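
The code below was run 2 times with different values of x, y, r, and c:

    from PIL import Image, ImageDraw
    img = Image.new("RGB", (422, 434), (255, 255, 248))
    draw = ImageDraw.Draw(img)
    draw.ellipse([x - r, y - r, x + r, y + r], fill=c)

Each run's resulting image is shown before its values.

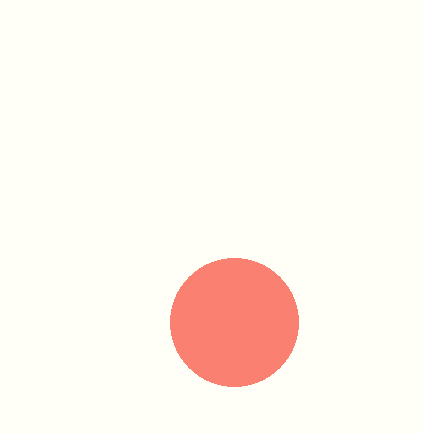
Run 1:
x = 234
y = 322
r = 64
c = 'salmon'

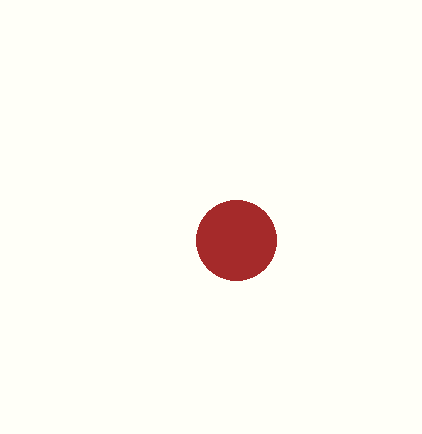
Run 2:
x = 236
y = 240
r = 40
c = 'brown'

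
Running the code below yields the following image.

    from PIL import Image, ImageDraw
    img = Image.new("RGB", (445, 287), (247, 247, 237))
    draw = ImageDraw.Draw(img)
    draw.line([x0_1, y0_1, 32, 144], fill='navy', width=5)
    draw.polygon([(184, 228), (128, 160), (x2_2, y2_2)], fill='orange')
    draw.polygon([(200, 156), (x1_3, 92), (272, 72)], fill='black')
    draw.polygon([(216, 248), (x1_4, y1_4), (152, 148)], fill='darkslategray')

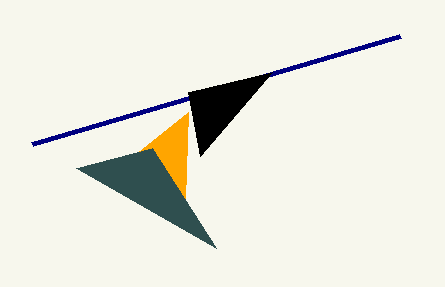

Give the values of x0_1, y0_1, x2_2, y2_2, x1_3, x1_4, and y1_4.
x0_1 = 400, y0_1 = 36, x2_2 = 188, y2_2 = 112, x1_3 = 188, x1_4 = 76, y1_4 = 168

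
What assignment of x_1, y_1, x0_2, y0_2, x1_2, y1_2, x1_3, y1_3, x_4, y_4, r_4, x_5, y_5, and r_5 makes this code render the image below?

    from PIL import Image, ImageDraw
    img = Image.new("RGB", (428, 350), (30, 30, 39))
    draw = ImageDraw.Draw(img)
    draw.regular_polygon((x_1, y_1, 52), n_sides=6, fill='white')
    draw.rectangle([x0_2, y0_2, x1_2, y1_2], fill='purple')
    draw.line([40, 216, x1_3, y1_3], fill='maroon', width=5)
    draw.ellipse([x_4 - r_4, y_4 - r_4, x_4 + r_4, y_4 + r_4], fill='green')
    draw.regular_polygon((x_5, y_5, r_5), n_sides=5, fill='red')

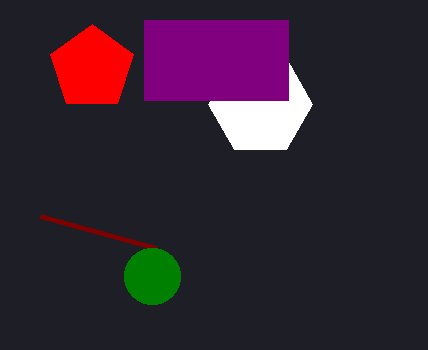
x_1 = 260, y_1 = 104, x0_2 = 144, y0_2 = 20, x1_2 = 288, y1_2 = 100, x1_3 = 156, y1_3 = 248, x_4 = 152, y_4 = 276, r_4 = 28, x_5 = 92, y_5 = 68, r_5 = 44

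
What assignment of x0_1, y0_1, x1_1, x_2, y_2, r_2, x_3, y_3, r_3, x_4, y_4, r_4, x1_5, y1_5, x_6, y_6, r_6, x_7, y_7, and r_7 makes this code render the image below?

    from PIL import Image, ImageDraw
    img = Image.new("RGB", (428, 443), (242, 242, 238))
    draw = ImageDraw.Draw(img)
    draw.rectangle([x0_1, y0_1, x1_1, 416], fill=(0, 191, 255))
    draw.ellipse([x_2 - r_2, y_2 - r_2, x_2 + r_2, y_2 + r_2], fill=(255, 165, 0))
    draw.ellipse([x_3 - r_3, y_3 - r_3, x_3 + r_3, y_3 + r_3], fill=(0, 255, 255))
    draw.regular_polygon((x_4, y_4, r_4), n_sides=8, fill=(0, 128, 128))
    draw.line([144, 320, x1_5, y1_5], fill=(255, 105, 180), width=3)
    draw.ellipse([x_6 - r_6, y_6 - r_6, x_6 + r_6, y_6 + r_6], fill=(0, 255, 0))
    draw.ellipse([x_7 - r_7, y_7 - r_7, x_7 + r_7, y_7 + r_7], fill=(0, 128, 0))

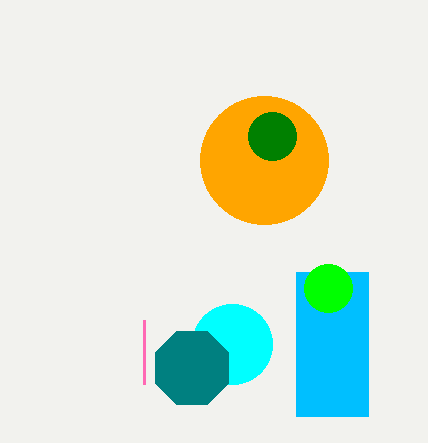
x0_1 = 296; y0_1 = 272; x1_1 = 368; x_2 = 264; y_2 = 160; r_2 = 64; x_3 = 232; y_3 = 344; r_3 = 40; x_4 = 192; y_4 = 368; r_4 = 40; x1_5 = 144; y1_5 = 384; x_6 = 328; y_6 = 288; r_6 = 24; x_7 = 272; y_7 = 136; r_7 = 24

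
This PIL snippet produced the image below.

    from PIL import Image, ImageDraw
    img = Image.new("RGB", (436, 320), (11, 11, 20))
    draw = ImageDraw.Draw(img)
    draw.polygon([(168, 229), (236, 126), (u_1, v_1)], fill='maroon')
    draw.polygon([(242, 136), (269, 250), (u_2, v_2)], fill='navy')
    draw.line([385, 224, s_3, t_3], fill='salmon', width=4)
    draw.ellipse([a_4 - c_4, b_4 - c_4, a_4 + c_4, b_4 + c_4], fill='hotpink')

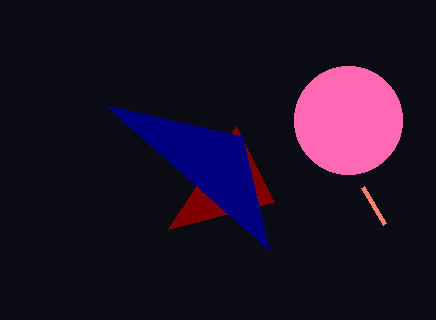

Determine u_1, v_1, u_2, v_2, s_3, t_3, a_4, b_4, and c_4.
u_1 = 274, v_1 = 202, u_2 = 105, v_2 = 105, s_3 = 363, t_3 = 187, a_4 = 348, b_4 = 120, c_4 = 54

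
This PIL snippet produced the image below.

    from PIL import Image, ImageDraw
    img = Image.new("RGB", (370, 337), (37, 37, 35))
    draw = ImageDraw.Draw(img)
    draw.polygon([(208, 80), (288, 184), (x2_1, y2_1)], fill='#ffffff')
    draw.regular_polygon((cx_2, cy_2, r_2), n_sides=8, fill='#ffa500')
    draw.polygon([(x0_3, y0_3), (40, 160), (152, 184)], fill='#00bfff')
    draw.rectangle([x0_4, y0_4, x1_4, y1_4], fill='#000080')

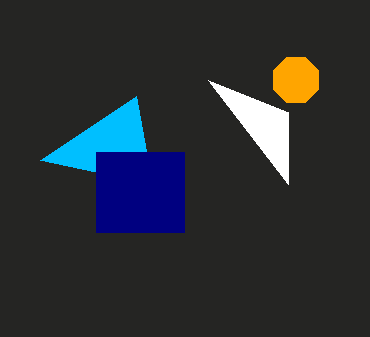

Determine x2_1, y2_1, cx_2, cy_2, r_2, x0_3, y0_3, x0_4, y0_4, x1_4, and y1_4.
x2_1 = 288
y2_1 = 112
cx_2 = 296
cy_2 = 80
r_2 = 24
x0_3 = 136
y0_3 = 96
x0_4 = 96
y0_4 = 152
x1_4 = 184
y1_4 = 232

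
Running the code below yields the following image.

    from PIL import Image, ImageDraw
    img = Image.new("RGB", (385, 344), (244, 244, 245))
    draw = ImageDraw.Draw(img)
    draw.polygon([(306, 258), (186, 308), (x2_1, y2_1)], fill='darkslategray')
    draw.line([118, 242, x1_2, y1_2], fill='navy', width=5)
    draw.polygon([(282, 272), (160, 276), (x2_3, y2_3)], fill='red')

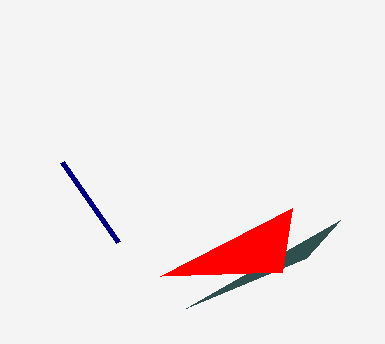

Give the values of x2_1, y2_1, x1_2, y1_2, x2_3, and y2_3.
x2_1 = 340, y2_1 = 220, x1_2 = 62, y1_2 = 162, x2_3 = 292, y2_3 = 208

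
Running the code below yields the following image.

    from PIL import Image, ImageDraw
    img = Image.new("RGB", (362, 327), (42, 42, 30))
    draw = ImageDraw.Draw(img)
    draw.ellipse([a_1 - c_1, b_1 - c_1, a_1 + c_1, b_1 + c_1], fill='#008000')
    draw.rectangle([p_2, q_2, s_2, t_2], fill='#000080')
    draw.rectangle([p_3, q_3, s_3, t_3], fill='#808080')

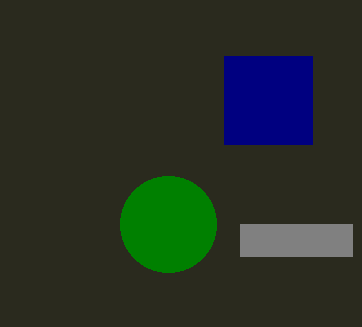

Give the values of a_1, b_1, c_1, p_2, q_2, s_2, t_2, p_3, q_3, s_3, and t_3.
a_1 = 168; b_1 = 224; c_1 = 48; p_2 = 224; q_2 = 56; s_2 = 312; t_2 = 144; p_3 = 240; q_3 = 224; s_3 = 352; t_3 = 256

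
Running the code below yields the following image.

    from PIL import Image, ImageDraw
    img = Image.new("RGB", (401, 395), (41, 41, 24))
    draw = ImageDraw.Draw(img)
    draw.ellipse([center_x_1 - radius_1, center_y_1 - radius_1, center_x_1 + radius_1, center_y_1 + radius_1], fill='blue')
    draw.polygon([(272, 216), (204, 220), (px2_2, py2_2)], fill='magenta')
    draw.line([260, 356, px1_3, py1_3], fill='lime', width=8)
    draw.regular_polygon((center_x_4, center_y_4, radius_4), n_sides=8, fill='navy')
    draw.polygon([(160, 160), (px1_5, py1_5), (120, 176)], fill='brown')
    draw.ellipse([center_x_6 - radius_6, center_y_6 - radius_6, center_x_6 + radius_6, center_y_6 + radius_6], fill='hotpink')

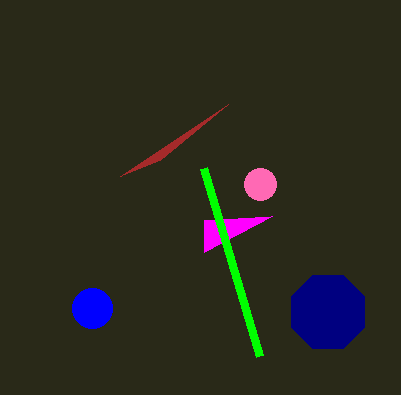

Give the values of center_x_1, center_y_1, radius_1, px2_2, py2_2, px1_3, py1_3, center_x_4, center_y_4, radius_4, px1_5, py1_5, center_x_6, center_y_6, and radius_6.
center_x_1 = 92, center_y_1 = 308, radius_1 = 20, px2_2 = 204, py2_2 = 252, px1_3 = 204, py1_3 = 168, center_x_4 = 328, center_y_4 = 312, radius_4 = 40, px1_5 = 228, py1_5 = 104, center_x_6 = 260, center_y_6 = 184, radius_6 = 16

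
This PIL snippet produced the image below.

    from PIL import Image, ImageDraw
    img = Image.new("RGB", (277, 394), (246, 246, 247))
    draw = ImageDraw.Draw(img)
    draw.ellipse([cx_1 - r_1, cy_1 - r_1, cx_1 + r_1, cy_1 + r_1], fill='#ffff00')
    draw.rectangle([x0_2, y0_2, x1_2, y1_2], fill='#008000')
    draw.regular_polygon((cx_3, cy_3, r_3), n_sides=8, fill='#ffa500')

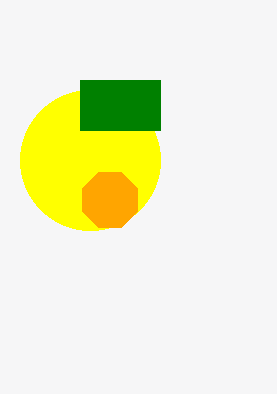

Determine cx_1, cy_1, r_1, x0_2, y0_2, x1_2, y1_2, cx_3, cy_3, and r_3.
cx_1 = 90
cy_1 = 160
r_1 = 70
x0_2 = 80
y0_2 = 80
x1_2 = 160
y1_2 = 130
cx_3 = 110
cy_3 = 200
r_3 = 30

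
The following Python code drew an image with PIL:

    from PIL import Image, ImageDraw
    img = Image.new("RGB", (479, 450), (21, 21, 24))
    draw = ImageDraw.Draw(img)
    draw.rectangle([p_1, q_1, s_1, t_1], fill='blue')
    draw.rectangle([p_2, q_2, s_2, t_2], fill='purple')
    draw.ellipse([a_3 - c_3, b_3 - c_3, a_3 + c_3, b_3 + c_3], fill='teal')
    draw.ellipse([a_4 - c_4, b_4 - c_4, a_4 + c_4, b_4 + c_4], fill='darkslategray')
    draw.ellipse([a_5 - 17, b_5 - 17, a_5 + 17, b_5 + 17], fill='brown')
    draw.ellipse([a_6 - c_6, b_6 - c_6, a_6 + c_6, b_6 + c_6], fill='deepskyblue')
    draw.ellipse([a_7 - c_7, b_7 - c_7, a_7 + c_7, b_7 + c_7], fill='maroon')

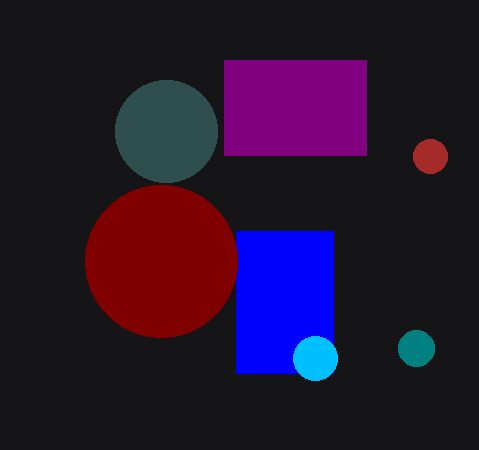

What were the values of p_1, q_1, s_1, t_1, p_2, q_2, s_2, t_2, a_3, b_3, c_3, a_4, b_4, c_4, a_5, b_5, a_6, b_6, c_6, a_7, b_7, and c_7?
p_1 = 236; q_1 = 231; s_1 = 333; t_1 = 373; p_2 = 224; q_2 = 60; s_2 = 366; t_2 = 155; a_3 = 416; b_3 = 348; c_3 = 18; a_4 = 166; b_4 = 131; c_4 = 51; a_5 = 430; b_5 = 156; a_6 = 315; b_6 = 358; c_6 = 22; a_7 = 161; b_7 = 261; c_7 = 76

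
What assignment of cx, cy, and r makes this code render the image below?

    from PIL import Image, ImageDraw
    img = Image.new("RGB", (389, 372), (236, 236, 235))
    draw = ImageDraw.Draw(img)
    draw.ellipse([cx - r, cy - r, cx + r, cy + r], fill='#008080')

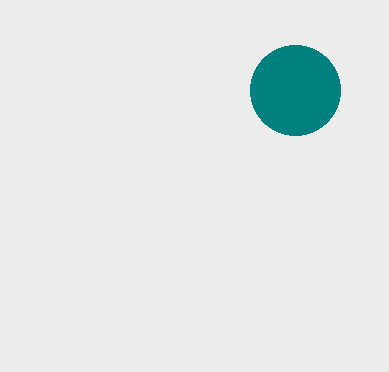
cx = 295; cy = 90; r = 45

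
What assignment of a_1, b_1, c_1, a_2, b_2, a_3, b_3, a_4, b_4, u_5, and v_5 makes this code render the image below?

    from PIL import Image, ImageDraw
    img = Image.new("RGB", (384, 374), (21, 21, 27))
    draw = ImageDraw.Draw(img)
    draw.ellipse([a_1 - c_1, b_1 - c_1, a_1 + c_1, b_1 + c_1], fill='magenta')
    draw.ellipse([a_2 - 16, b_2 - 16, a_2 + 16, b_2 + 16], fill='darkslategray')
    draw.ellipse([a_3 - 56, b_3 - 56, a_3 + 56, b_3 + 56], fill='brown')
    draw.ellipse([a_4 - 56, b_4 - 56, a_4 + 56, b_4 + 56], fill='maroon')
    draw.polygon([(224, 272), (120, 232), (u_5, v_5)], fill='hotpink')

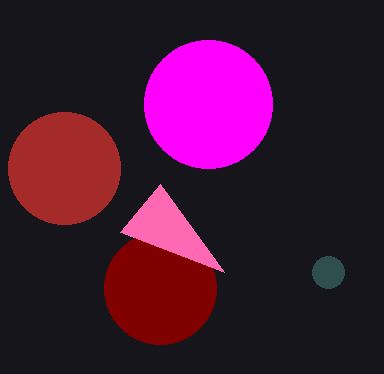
a_1 = 208
b_1 = 104
c_1 = 64
a_2 = 328
b_2 = 272
a_3 = 64
b_3 = 168
a_4 = 160
b_4 = 288
u_5 = 160
v_5 = 184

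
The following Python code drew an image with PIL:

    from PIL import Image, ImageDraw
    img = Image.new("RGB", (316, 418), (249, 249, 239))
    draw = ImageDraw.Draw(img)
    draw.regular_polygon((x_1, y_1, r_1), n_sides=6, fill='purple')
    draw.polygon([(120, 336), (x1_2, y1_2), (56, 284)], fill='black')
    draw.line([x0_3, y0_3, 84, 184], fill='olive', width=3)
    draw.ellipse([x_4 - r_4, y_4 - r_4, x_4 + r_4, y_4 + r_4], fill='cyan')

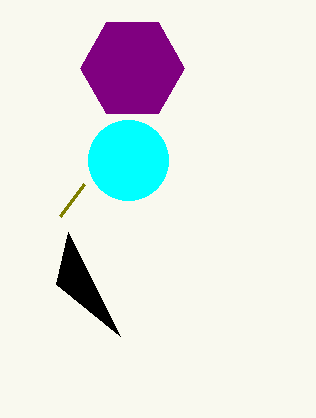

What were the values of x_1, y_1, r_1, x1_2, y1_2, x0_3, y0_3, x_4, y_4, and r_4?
x_1 = 132, y_1 = 68, r_1 = 52, x1_2 = 68, y1_2 = 232, x0_3 = 60, y0_3 = 216, x_4 = 128, y_4 = 160, r_4 = 40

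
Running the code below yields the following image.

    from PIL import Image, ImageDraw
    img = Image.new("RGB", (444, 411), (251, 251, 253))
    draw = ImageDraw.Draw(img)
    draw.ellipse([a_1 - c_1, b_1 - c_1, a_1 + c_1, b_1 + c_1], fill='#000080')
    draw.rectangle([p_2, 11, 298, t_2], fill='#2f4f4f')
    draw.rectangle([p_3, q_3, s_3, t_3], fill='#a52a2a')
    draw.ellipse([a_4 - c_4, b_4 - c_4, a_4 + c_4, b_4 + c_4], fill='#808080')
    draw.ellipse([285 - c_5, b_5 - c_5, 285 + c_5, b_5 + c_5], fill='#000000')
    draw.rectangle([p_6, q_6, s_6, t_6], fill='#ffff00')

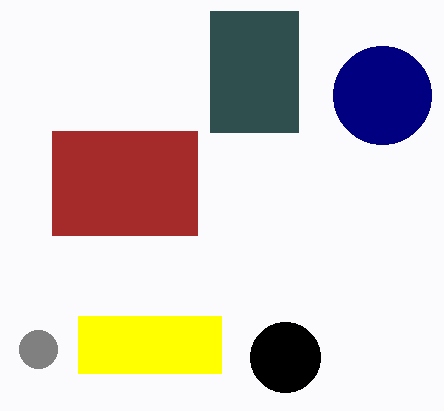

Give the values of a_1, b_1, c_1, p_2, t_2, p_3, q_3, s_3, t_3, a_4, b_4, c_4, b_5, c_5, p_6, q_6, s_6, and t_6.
a_1 = 382, b_1 = 95, c_1 = 49, p_2 = 210, t_2 = 132, p_3 = 52, q_3 = 131, s_3 = 197, t_3 = 235, a_4 = 38, b_4 = 349, c_4 = 19, b_5 = 357, c_5 = 35, p_6 = 78, q_6 = 316, s_6 = 221, t_6 = 373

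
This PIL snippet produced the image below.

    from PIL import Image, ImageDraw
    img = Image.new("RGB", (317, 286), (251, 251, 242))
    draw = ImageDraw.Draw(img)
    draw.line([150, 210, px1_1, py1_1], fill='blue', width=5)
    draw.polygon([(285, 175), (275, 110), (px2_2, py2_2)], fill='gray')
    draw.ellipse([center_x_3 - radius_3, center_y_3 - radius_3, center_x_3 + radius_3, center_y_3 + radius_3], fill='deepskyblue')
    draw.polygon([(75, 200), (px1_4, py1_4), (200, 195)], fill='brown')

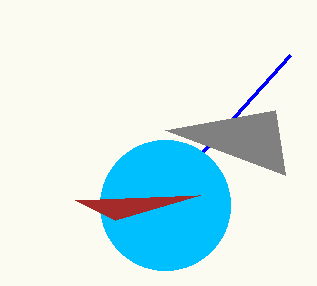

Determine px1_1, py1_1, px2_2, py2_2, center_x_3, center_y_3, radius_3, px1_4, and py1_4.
px1_1 = 290
py1_1 = 55
px2_2 = 165
py2_2 = 130
center_x_3 = 165
center_y_3 = 205
radius_3 = 65
px1_4 = 115
py1_4 = 220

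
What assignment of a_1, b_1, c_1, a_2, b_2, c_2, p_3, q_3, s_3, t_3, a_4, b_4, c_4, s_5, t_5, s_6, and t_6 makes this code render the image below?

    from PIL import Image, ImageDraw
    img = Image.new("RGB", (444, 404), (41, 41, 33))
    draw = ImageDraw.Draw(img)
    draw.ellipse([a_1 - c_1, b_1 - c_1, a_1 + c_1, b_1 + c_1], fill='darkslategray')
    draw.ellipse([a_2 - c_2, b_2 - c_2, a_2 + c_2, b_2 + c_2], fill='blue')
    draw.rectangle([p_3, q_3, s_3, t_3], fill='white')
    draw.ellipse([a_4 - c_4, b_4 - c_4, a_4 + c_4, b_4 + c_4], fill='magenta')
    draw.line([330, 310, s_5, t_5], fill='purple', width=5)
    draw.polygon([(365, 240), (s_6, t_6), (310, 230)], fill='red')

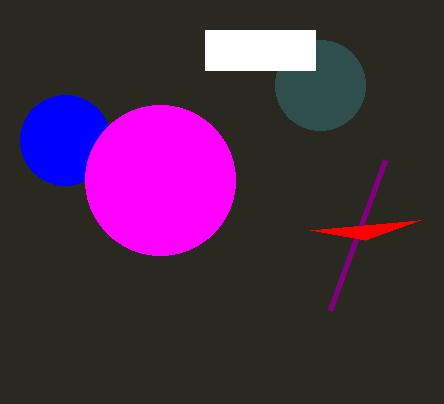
a_1 = 320, b_1 = 85, c_1 = 45, a_2 = 65, b_2 = 140, c_2 = 45, p_3 = 205, q_3 = 30, s_3 = 315, t_3 = 70, a_4 = 160, b_4 = 180, c_4 = 75, s_5 = 385, t_5 = 160, s_6 = 420, t_6 = 220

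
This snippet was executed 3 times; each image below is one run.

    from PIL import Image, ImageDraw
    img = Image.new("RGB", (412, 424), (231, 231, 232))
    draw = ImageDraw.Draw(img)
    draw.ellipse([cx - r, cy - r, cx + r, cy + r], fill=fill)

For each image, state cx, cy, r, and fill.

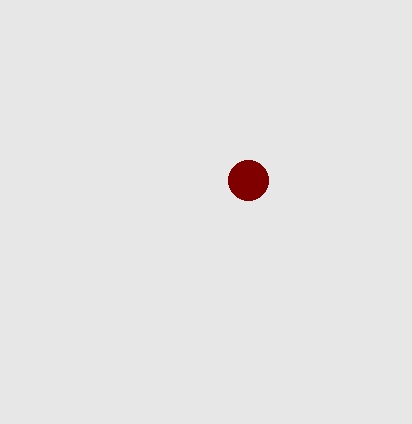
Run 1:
cx = 248; cy = 180; r = 20; fill = 'maroon'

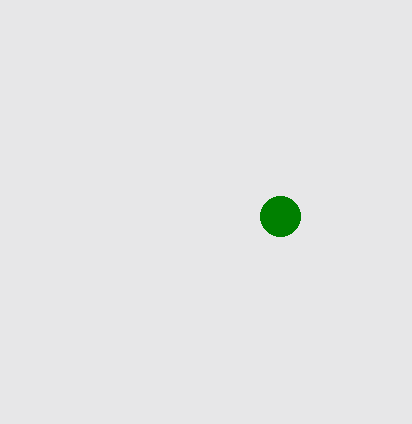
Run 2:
cx = 280, cy = 216, r = 20, fill = 'green'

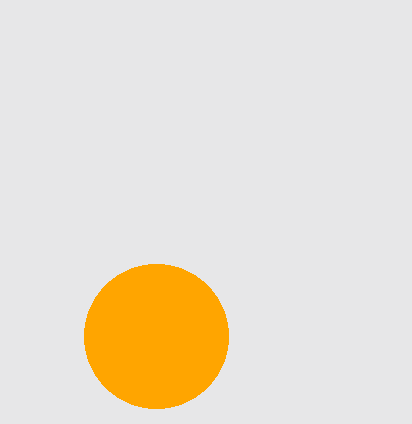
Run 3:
cx = 156
cy = 336
r = 72
fill = 'orange'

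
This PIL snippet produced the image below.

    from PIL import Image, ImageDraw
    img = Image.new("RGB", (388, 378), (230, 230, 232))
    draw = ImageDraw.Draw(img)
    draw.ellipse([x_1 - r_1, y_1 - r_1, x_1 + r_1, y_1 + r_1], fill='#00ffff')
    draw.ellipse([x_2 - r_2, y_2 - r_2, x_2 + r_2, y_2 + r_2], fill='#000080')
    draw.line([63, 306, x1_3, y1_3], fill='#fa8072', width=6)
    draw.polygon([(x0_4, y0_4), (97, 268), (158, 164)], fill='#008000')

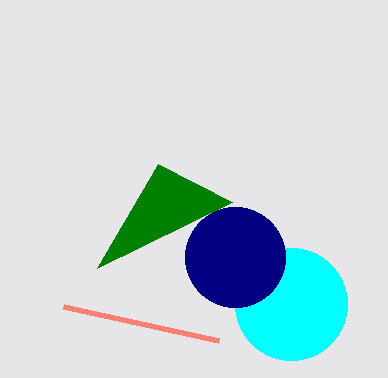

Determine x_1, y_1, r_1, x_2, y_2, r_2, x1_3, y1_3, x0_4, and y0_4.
x_1 = 291
y_1 = 304
r_1 = 56
x_2 = 235
y_2 = 257
r_2 = 50
x1_3 = 218
y1_3 = 340
x0_4 = 232
y0_4 = 202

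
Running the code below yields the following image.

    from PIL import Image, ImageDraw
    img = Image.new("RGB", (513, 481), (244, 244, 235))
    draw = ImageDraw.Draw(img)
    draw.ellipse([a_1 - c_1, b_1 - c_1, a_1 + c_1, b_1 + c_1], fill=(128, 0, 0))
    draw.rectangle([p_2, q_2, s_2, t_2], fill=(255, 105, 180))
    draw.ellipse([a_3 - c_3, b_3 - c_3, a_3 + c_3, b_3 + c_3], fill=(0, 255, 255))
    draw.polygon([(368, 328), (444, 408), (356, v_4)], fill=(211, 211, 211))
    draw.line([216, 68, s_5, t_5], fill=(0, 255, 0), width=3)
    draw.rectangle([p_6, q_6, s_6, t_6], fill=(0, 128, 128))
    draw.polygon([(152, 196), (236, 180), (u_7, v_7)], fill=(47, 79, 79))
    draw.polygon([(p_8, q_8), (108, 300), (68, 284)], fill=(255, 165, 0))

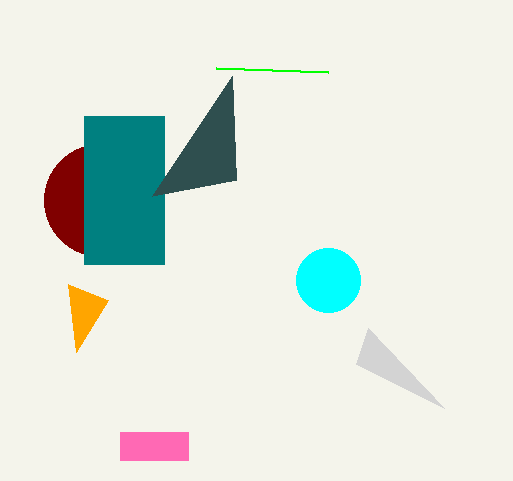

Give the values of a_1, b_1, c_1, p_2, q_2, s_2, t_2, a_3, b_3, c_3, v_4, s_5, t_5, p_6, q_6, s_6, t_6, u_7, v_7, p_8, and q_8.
a_1 = 100, b_1 = 200, c_1 = 56, p_2 = 120, q_2 = 432, s_2 = 188, t_2 = 460, a_3 = 328, b_3 = 280, c_3 = 32, v_4 = 364, s_5 = 328, t_5 = 72, p_6 = 84, q_6 = 116, s_6 = 164, t_6 = 264, u_7 = 232, v_7 = 76, p_8 = 76, q_8 = 352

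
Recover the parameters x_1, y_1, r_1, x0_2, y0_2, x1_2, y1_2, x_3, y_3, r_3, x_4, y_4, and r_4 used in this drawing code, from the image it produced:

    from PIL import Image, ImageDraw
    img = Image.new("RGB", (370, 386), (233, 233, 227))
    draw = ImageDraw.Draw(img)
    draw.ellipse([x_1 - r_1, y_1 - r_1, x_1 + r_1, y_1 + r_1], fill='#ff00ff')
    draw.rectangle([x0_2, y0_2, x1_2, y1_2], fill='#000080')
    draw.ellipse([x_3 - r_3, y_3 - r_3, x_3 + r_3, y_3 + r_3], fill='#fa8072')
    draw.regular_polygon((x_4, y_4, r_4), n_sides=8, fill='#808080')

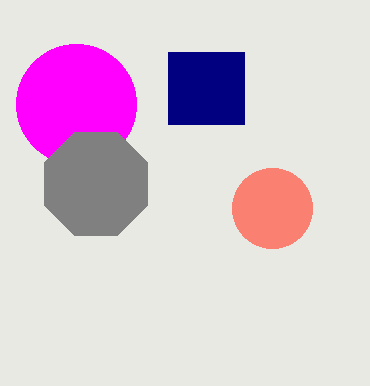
x_1 = 76
y_1 = 104
r_1 = 60
x0_2 = 168
y0_2 = 52
x1_2 = 244
y1_2 = 124
x_3 = 272
y_3 = 208
r_3 = 40
x_4 = 96
y_4 = 184
r_4 = 56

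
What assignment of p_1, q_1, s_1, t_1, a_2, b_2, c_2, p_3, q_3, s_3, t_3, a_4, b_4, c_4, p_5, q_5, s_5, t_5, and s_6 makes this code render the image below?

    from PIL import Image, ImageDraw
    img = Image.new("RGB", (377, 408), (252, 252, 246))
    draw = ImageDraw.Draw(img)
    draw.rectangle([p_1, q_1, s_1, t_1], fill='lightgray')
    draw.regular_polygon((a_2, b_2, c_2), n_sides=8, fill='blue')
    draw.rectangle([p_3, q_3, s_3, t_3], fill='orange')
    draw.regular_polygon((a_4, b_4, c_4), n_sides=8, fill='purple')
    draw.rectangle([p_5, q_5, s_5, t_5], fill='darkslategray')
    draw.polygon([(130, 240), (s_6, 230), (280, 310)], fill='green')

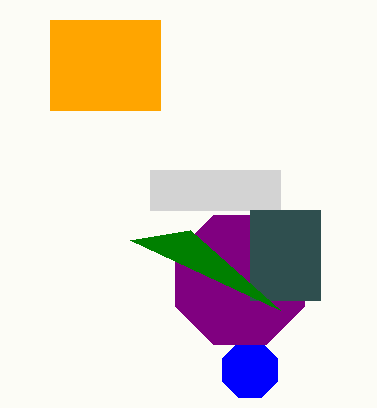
p_1 = 150
q_1 = 170
s_1 = 280
t_1 = 210
a_2 = 250
b_2 = 370
c_2 = 30
p_3 = 50
q_3 = 20
s_3 = 160
t_3 = 110
a_4 = 240
b_4 = 280
c_4 = 70
p_5 = 250
q_5 = 210
s_5 = 320
t_5 = 300
s_6 = 190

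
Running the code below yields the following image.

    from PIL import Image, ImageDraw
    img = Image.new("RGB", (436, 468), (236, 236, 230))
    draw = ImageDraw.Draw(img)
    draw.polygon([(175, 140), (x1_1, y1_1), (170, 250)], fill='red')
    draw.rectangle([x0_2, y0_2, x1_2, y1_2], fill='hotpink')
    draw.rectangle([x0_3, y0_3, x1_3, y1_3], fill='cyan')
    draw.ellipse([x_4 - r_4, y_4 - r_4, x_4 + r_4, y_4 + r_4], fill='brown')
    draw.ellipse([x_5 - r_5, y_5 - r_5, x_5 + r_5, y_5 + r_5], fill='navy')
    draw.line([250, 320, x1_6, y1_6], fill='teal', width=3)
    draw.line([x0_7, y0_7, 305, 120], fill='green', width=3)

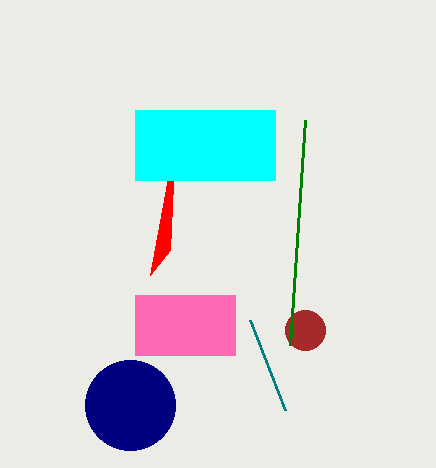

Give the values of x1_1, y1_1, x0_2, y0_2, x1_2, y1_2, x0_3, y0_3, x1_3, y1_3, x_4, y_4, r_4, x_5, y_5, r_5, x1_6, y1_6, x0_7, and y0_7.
x1_1 = 150
y1_1 = 275
x0_2 = 135
y0_2 = 295
x1_2 = 235
y1_2 = 355
x0_3 = 135
y0_3 = 110
x1_3 = 275
y1_3 = 180
x_4 = 305
y_4 = 330
r_4 = 20
x_5 = 130
y_5 = 405
r_5 = 45
x1_6 = 285
y1_6 = 410
x0_7 = 290
y0_7 = 345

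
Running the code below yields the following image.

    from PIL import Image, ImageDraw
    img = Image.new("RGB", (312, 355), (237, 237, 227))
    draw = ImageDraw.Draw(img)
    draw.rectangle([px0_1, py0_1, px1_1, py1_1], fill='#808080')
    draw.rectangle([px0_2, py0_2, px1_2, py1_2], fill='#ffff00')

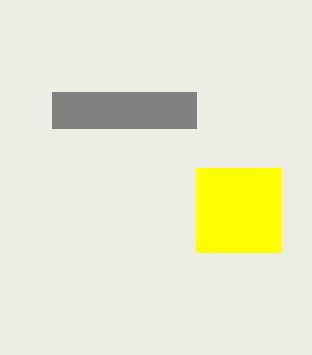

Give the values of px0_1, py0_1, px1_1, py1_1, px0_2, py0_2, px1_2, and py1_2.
px0_1 = 52
py0_1 = 92
px1_1 = 196
py1_1 = 128
px0_2 = 196
py0_2 = 168
px1_2 = 280
py1_2 = 252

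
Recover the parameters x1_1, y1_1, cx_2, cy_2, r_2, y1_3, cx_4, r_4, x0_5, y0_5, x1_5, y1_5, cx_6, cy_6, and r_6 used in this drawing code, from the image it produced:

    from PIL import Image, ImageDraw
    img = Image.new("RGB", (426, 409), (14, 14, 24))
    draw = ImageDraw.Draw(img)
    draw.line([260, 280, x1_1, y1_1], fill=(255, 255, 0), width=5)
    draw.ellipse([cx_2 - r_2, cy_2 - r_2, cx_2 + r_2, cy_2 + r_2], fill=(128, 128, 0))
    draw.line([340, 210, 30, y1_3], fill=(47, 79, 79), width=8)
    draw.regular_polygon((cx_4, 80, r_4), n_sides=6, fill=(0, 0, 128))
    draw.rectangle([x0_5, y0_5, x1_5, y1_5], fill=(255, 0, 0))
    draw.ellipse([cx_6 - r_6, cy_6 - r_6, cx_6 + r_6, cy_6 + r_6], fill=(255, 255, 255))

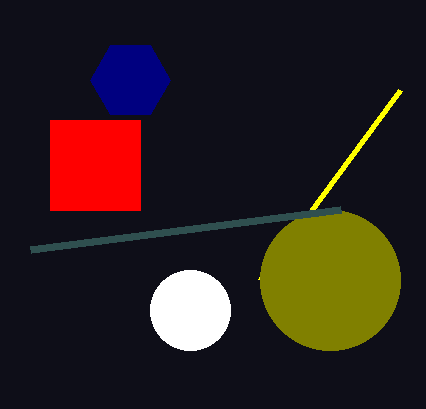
x1_1 = 400
y1_1 = 90
cx_2 = 330
cy_2 = 280
r_2 = 70
y1_3 = 250
cx_4 = 130
r_4 = 40
x0_5 = 50
y0_5 = 120
x1_5 = 140
y1_5 = 210
cx_6 = 190
cy_6 = 310
r_6 = 40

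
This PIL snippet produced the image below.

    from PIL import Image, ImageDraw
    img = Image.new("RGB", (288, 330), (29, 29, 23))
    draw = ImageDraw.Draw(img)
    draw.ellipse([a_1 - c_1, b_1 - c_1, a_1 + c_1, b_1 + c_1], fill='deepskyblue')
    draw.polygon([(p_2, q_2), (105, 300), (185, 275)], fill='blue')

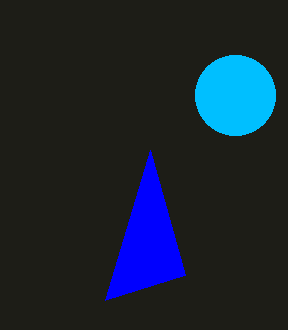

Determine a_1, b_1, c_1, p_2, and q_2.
a_1 = 235, b_1 = 95, c_1 = 40, p_2 = 150, q_2 = 150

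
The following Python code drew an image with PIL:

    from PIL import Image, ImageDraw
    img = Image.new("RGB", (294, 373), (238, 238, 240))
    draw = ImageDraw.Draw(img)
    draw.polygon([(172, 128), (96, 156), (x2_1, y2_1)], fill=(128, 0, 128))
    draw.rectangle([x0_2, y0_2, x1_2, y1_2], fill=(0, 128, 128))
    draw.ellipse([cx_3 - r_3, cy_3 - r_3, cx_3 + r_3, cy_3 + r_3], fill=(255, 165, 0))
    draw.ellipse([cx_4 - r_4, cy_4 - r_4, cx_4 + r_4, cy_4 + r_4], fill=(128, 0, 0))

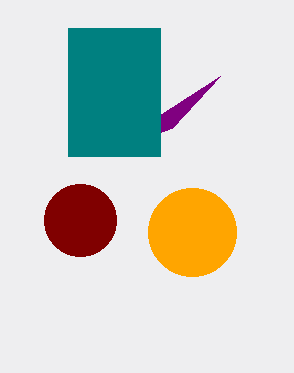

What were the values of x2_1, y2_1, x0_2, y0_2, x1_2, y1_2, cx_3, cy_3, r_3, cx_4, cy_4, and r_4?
x2_1 = 220
y2_1 = 76
x0_2 = 68
y0_2 = 28
x1_2 = 160
y1_2 = 156
cx_3 = 192
cy_3 = 232
r_3 = 44
cx_4 = 80
cy_4 = 220
r_4 = 36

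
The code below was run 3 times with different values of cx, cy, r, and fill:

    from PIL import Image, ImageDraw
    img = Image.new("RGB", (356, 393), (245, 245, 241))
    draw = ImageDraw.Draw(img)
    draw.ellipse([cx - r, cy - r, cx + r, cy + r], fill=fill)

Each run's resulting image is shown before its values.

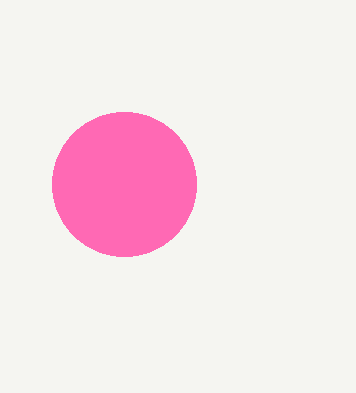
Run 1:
cx = 124; cy = 184; r = 72; fill = 'hotpink'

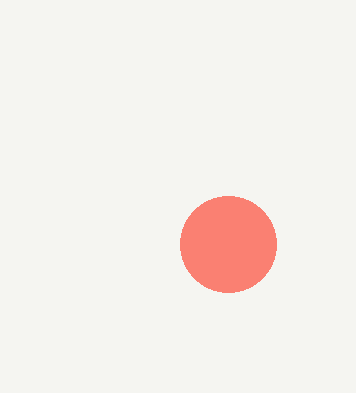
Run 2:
cx = 228
cy = 244
r = 48
fill = 'salmon'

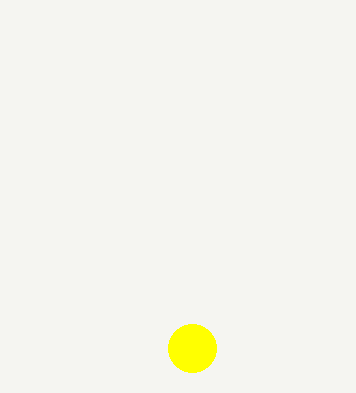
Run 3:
cx = 192, cy = 348, r = 24, fill = 'yellow'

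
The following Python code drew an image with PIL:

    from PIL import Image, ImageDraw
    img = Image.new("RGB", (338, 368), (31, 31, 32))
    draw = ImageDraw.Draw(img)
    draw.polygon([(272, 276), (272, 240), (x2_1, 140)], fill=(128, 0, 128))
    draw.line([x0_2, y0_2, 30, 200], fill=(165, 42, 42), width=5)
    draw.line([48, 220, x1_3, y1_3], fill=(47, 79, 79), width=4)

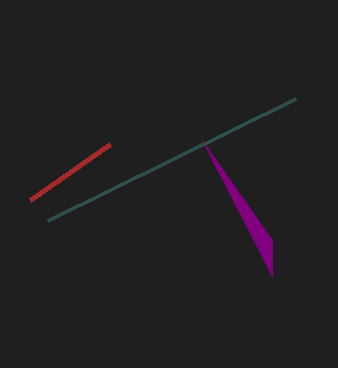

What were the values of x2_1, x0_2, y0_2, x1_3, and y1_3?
x2_1 = 202
x0_2 = 110
y0_2 = 144
x1_3 = 296
y1_3 = 98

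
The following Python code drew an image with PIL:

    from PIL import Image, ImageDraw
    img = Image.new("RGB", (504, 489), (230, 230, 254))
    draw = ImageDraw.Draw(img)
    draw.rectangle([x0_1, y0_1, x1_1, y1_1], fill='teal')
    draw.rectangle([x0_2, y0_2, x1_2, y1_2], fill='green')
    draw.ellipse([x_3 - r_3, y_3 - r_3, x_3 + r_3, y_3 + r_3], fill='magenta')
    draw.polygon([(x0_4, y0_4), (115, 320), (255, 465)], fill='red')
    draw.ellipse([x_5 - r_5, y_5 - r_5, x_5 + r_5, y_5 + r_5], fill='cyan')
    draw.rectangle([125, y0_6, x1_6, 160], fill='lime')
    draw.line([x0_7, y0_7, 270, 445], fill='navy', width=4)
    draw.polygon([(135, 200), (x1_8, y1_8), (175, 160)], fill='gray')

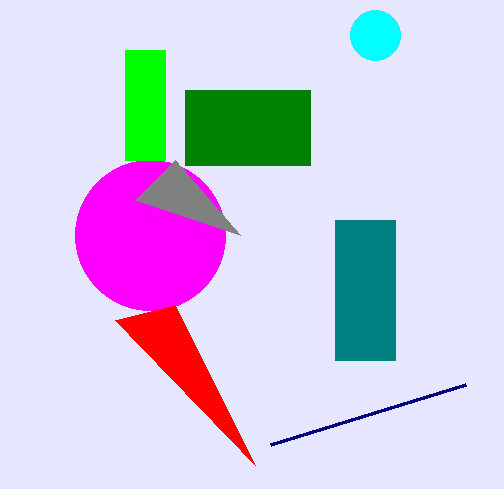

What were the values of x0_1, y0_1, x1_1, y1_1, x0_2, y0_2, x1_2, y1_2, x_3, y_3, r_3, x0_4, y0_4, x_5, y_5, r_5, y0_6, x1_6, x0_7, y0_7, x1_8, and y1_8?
x0_1 = 335, y0_1 = 220, x1_1 = 395, y1_1 = 360, x0_2 = 185, y0_2 = 90, x1_2 = 310, y1_2 = 165, x_3 = 150, y_3 = 235, r_3 = 75, x0_4 = 175, y0_4 = 305, x_5 = 375, y_5 = 35, r_5 = 25, y0_6 = 50, x1_6 = 165, x0_7 = 465, y0_7 = 385, x1_8 = 240, y1_8 = 235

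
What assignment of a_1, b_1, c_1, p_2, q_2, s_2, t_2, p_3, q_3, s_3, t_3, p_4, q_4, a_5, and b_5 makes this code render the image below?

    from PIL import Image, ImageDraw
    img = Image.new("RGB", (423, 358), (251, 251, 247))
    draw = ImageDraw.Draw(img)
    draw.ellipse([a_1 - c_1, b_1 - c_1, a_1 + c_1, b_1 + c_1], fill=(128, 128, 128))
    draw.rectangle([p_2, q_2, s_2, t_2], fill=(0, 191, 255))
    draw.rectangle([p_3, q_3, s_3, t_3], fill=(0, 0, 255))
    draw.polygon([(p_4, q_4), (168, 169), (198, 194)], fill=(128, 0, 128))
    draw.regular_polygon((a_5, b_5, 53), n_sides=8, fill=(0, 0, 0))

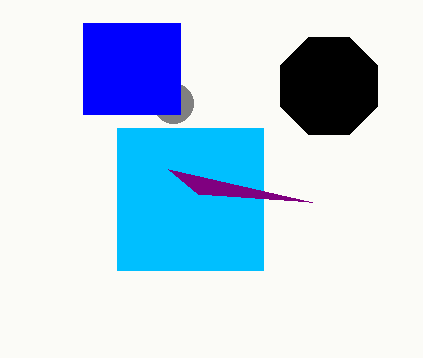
a_1 = 173, b_1 = 103, c_1 = 20, p_2 = 117, q_2 = 128, s_2 = 263, t_2 = 270, p_3 = 83, q_3 = 23, s_3 = 180, t_3 = 114, p_4 = 312, q_4 = 202, a_5 = 329, b_5 = 86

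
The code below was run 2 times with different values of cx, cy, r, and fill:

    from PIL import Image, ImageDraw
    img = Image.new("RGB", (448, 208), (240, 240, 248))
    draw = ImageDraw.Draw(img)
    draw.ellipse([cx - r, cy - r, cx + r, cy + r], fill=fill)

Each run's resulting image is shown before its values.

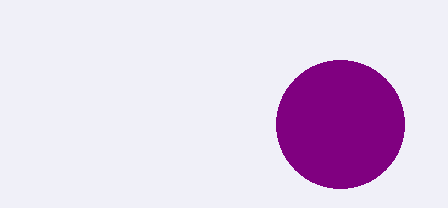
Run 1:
cx = 340
cy = 124
r = 64
fill = 'purple'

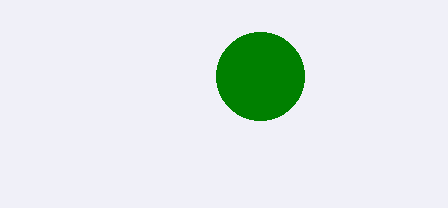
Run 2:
cx = 260, cy = 76, r = 44, fill = 'green'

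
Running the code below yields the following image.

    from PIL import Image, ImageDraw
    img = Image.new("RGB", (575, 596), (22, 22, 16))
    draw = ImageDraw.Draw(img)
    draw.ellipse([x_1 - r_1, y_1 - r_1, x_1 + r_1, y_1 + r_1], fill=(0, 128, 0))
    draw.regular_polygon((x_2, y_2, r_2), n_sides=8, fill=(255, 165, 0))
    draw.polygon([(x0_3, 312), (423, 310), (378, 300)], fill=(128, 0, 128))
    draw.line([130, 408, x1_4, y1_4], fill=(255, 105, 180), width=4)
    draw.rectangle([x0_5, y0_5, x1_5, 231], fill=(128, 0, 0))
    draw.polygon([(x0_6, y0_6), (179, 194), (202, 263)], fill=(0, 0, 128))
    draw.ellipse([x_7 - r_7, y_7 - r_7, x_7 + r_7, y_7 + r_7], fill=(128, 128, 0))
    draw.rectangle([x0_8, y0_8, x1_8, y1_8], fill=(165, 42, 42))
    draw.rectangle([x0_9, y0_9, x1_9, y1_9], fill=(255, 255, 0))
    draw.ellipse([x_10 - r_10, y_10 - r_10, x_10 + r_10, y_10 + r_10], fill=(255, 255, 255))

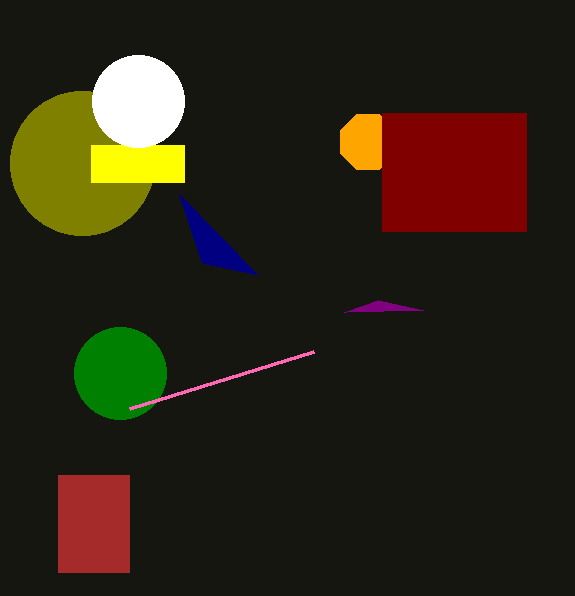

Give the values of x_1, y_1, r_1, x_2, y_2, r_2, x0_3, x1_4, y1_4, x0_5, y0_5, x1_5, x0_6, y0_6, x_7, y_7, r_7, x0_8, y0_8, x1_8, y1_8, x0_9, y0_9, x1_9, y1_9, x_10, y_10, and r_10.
x_1 = 120
y_1 = 373
r_1 = 46
x_2 = 368
y_2 = 142
r_2 = 30
x0_3 = 344
x1_4 = 314
y1_4 = 351
x0_5 = 382
y0_5 = 113
x1_5 = 526
x0_6 = 258
y0_6 = 275
x_7 = 82
y_7 = 163
r_7 = 72
x0_8 = 58
y0_8 = 475
x1_8 = 129
y1_8 = 572
x0_9 = 91
y0_9 = 145
x1_9 = 184
y1_9 = 182
x_10 = 138
y_10 = 101
r_10 = 46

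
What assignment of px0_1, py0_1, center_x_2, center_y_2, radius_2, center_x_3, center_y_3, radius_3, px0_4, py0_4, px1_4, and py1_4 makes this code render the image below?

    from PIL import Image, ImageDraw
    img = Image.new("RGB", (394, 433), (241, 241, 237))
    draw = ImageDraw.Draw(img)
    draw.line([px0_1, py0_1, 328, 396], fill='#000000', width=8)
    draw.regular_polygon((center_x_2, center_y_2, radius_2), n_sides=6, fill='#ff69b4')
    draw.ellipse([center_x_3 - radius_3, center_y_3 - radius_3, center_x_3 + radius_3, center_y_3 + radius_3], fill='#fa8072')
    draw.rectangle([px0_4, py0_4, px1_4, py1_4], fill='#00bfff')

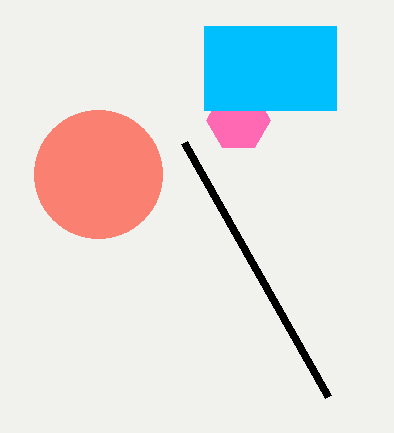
px0_1 = 184
py0_1 = 142
center_x_2 = 238
center_y_2 = 120
radius_2 = 32
center_x_3 = 98
center_y_3 = 174
radius_3 = 64
px0_4 = 204
py0_4 = 26
px1_4 = 336
py1_4 = 110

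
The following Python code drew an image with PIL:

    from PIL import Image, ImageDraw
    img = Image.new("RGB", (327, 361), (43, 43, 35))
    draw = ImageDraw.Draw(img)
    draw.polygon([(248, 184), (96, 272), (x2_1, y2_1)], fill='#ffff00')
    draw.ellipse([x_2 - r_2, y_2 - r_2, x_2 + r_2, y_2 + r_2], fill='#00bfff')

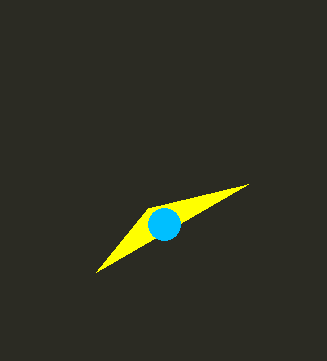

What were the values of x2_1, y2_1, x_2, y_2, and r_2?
x2_1 = 148, y2_1 = 208, x_2 = 164, y_2 = 224, r_2 = 16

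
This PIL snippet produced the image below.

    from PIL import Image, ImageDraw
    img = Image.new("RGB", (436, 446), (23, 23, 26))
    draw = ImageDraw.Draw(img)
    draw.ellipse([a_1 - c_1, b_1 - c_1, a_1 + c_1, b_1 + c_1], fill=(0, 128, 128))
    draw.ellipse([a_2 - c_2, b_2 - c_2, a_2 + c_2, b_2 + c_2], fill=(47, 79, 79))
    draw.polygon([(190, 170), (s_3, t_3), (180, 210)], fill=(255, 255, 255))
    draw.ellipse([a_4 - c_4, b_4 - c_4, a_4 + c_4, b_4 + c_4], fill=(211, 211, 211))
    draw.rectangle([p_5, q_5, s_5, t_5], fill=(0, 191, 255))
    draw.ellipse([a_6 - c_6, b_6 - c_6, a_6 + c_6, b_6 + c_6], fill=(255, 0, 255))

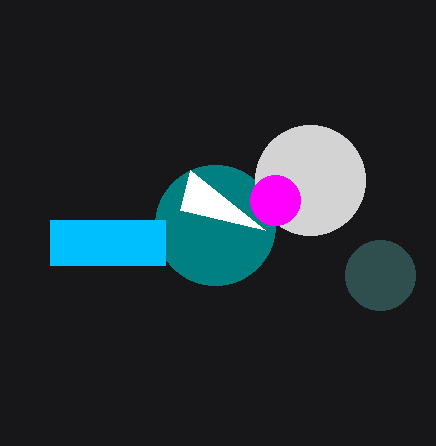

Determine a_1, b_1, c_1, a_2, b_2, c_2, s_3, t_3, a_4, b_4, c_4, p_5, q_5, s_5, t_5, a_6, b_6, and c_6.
a_1 = 215
b_1 = 225
c_1 = 60
a_2 = 380
b_2 = 275
c_2 = 35
s_3 = 265
t_3 = 230
a_4 = 310
b_4 = 180
c_4 = 55
p_5 = 50
q_5 = 220
s_5 = 165
t_5 = 265
a_6 = 275
b_6 = 200
c_6 = 25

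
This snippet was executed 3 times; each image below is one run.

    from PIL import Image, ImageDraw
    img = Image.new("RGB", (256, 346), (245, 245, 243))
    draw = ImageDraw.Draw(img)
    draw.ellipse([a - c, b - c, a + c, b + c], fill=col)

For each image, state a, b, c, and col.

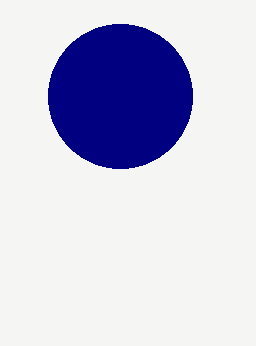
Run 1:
a = 120; b = 96; c = 72; col = 'navy'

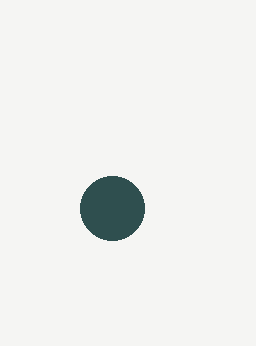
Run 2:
a = 112; b = 208; c = 32; col = 'darkslategray'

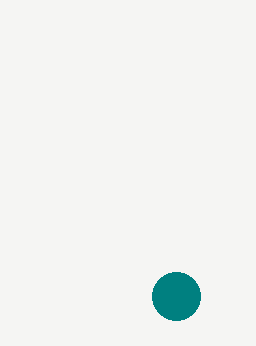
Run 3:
a = 176; b = 296; c = 24; col = 'teal'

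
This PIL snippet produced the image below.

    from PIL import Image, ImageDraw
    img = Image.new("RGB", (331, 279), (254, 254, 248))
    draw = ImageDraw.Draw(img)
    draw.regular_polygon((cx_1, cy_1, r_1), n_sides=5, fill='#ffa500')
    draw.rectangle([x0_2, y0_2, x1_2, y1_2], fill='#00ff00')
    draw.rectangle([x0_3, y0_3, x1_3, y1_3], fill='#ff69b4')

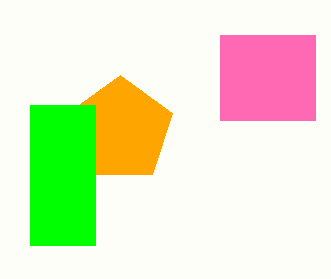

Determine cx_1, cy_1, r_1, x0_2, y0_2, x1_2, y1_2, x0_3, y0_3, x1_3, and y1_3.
cx_1 = 120
cy_1 = 130
r_1 = 55
x0_2 = 30
y0_2 = 105
x1_2 = 95
y1_2 = 245
x0_3 = 220
y0_3 = 35
x1_3 = 315
y1_3 = 120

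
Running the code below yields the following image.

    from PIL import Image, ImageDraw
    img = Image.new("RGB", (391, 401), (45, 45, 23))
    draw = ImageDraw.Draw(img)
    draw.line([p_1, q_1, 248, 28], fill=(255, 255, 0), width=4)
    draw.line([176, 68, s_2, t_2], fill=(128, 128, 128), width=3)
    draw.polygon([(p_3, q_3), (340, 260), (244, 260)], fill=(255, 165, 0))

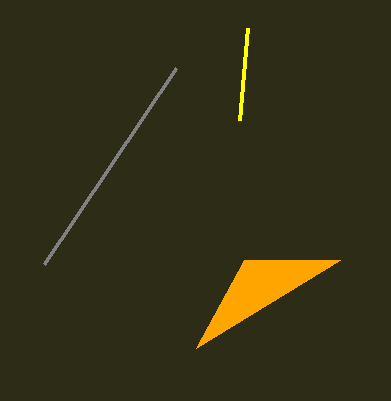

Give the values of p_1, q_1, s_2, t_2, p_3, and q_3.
p_1 = 240; q_1 = 120; s_2 = 44; t_2 = 264; p_3 = 196; q_3 = 348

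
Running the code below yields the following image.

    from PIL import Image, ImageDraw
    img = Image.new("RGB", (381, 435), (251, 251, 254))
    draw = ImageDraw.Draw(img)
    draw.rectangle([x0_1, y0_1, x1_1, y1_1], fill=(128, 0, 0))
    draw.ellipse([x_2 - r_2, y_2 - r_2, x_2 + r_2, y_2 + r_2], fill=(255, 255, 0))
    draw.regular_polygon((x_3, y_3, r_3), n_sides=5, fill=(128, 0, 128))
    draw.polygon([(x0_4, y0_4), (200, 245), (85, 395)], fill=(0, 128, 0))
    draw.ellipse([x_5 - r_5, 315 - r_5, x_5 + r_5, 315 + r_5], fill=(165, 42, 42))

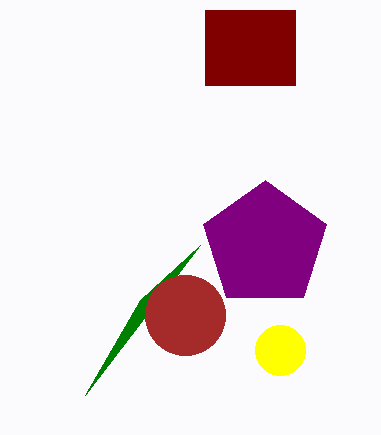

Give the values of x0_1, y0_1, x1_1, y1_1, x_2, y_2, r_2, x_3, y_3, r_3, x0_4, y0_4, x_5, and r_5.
x0_1 = 205
y0_1 = 10
x1_1 = 295
y1_1 = 85
x_2 = 280
y_2 = 350
r_2 = 25
x_3 = 265
y_3 = 245
r_3 = 65
x0_4 = 140
y0_4 = 300
x_5 = 185
r_5 = 40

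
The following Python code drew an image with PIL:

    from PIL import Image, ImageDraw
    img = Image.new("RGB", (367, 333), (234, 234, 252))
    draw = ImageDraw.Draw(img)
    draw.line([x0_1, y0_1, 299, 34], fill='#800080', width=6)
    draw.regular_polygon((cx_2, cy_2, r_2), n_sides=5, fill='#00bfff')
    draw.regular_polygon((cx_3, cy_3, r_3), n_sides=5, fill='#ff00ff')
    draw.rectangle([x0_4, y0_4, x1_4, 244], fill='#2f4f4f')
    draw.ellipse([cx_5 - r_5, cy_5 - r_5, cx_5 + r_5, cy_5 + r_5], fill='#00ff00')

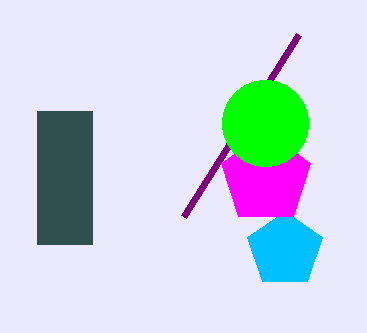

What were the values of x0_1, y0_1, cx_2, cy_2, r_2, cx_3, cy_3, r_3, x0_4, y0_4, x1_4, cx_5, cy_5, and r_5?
x0_1 = 184
y0_1 = 216
cx_2 = 285
cy_2 = 250
r_2 = 39
cx_3 = 266
cy_3 = 178
r_3 = 47
x0_4 = 37
y0_4 = 111
x1_4 = 92
cx_5 = 265
cy_5 = 123
r_5 = 43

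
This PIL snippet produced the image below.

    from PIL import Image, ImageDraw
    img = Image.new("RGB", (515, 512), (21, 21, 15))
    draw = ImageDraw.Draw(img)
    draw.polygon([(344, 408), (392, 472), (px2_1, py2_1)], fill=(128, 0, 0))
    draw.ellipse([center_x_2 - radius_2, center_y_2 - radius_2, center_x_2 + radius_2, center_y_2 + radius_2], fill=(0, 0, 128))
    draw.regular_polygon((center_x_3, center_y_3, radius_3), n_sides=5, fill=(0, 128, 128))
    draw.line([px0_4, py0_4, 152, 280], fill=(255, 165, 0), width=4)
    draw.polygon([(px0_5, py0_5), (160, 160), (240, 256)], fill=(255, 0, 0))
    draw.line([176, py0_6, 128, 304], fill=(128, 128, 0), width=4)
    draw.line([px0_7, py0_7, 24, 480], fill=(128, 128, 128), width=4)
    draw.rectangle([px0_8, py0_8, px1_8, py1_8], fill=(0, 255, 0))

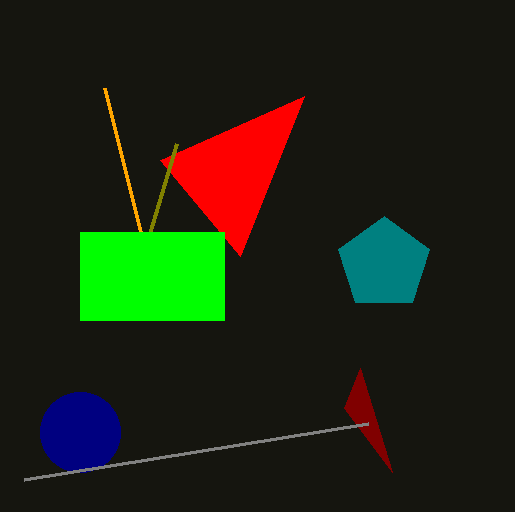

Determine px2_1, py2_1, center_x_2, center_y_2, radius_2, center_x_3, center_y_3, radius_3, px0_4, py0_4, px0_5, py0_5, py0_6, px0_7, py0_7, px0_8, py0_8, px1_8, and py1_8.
px2_1 = 360
py2_1 = 368
center_x_2 = 80
center_y_2 = 432
radius_2 = 40
center_x_3 = 384
center_y_3 = 264
radius_3 = 48
px0_4 = 104
py0_4 = 88
px0_5 = 304
py0_5 = 96
py0_6 = 144
px0_7 = 368
py0_7 = 424
px0_8 = 80
py0_8 = 232
px1_8 = 224
py1_8 = 320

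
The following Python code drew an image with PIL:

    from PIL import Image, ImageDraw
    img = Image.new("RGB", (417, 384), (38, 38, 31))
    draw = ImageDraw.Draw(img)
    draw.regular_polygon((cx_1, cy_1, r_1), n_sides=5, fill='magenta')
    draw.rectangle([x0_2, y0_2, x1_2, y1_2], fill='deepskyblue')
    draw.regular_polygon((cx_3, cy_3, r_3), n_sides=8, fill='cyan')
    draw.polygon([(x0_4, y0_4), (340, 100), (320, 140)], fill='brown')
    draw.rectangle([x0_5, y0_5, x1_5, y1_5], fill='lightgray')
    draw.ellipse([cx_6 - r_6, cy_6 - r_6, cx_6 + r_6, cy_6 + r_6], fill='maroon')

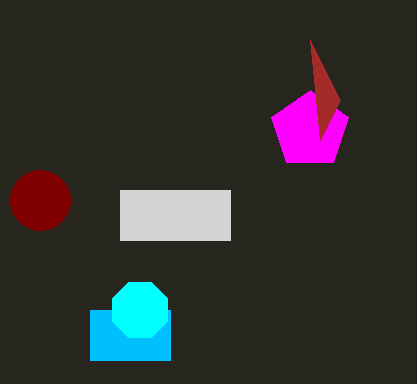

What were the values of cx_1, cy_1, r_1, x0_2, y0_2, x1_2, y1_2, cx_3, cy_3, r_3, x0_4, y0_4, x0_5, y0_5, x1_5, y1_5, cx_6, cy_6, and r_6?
cx_1 = 310; cy_1 = 130; r_1 = 40; x0_2 = 90; y0_2 = 310; x1_2 = 170; y1_2 = 360; cx_3 = 140; cy_3 = 310; r_3 = 30; x0_4 = 310; y0_4 = 40; x0_5 = 120; y0_5 = 190; x1_5 = 230; y1_5 = 240; cx_6 = 40; cy_6 = 200; r_6 = 30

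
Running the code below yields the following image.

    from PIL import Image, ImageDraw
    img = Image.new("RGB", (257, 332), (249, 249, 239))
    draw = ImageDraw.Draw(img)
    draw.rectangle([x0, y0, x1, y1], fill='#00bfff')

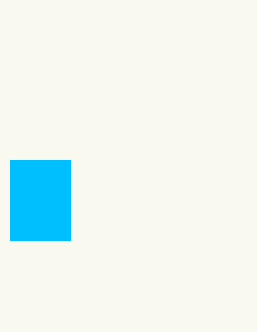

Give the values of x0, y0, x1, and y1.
x0 = 10
y0 = 160
x1 = 70
y1 = 240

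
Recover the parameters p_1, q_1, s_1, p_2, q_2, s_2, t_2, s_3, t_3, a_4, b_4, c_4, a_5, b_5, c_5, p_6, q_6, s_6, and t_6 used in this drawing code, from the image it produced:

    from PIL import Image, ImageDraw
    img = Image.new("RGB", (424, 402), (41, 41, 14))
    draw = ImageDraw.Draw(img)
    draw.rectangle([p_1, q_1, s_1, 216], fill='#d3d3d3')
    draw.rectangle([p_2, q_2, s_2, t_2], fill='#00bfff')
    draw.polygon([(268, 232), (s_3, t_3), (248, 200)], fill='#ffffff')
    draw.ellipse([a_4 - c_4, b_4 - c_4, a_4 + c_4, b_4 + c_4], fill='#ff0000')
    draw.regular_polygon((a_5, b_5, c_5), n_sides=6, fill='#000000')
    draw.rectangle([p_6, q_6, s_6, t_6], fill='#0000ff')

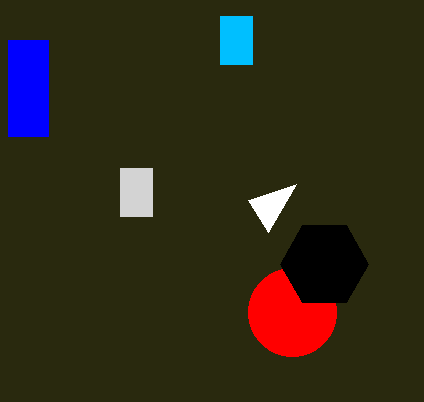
p_1 = 120, q_1 = 168, s_1 = 152, p_2 = 220, q_2 = 16, s_2 = 252, t_2 = 64, s_3 = 296, t_3 = 184, a_4 = 292, b_4 = 312, c_4 = 44, a_5 = 324, b_5 = 264, c_5 = 44, p_6 = 8, q_6 = 40, s_6 = 48, t_6 = 136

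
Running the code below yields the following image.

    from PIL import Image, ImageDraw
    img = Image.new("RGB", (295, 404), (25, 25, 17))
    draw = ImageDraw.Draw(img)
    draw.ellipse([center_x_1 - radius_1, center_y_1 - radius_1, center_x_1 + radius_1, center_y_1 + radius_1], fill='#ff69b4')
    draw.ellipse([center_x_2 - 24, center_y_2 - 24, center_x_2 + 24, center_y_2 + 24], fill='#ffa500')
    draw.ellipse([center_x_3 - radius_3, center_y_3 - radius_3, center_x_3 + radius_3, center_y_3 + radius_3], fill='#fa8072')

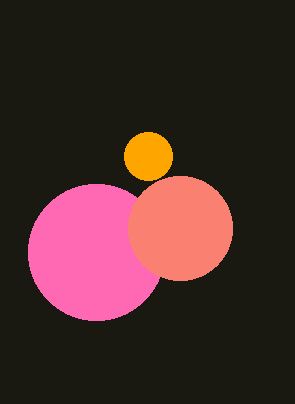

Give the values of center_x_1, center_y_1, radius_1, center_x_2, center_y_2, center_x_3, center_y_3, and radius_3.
center_x_1 = 96, center_y_1 = 252, radius_1 = 68, center_x_2 = 148, center_y_2 = 156, center_x_3 = 180, center_y_3 = 228, radius_3 = 52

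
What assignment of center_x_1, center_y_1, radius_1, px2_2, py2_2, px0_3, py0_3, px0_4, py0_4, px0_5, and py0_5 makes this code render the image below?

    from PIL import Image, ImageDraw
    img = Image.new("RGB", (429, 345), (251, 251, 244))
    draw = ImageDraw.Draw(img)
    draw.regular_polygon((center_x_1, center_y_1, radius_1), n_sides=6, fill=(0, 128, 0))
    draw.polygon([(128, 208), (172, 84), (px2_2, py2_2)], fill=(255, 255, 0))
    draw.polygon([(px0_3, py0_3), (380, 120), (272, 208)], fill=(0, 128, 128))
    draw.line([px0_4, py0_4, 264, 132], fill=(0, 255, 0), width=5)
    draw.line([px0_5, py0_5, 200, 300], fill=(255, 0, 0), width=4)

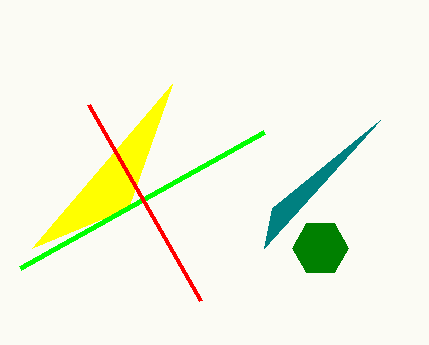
center_x_1 = 320; center_y_1 = 248; radius_1 = 28; px2_2 = 32; py2_2 = 248; px0_3 = 264; py0_3 = 248; px0_4 = 20; py0_4 = 268; px0_5 = 88; py0_5 = 104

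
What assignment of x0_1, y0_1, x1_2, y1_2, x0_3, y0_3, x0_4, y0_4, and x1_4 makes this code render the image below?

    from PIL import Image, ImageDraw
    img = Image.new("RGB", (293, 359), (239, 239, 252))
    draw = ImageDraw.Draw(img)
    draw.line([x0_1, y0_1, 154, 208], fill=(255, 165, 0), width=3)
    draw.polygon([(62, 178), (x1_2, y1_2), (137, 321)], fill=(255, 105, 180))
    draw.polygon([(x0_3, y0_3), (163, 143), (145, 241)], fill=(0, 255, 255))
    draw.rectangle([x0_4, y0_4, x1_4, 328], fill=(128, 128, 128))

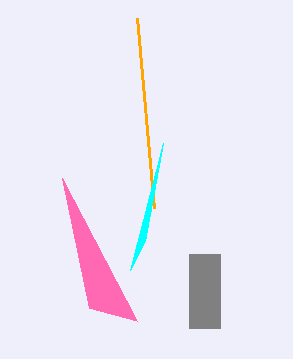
x0_1 = 137; y0_1 = 18; x1_2 = 89; y1_2 = 308; x0_3 = 130; y0_3 = 270; x0_4 = 189; y0_4 = 254; x1_4 = 220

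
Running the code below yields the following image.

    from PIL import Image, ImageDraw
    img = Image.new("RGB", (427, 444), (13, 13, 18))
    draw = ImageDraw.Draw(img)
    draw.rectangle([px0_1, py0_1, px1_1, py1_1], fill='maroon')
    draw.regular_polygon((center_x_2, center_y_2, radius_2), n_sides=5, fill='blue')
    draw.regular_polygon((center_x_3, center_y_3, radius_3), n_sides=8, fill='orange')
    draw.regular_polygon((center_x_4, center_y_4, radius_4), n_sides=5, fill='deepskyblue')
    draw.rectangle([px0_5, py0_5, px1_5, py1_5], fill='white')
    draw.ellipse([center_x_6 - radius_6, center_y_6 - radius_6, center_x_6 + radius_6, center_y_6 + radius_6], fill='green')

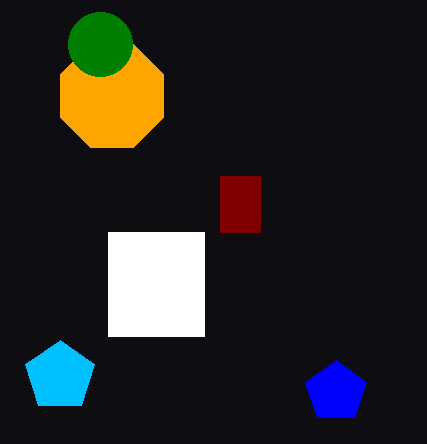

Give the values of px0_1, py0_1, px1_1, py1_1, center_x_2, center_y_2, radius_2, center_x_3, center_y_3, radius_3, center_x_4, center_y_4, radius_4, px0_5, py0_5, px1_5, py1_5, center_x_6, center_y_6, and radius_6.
px0_1 = 220, py0_1 = 176, px1_1 = 260, py1_1 = 232, center_x_2 = 336, center_y_2 = 392, radius_2 = 32, center_x_3 = 112, center_y_3 = 96, radius_3 = 56, center_x_4 = 60, center_y_4 = 376, radius_4 = 36, px0_5 = 108, py0_5 = 232, px1_5 = 204, py1_5 = 336, center_x_6 = 100, center_y_6 = 44, radius_6 = 32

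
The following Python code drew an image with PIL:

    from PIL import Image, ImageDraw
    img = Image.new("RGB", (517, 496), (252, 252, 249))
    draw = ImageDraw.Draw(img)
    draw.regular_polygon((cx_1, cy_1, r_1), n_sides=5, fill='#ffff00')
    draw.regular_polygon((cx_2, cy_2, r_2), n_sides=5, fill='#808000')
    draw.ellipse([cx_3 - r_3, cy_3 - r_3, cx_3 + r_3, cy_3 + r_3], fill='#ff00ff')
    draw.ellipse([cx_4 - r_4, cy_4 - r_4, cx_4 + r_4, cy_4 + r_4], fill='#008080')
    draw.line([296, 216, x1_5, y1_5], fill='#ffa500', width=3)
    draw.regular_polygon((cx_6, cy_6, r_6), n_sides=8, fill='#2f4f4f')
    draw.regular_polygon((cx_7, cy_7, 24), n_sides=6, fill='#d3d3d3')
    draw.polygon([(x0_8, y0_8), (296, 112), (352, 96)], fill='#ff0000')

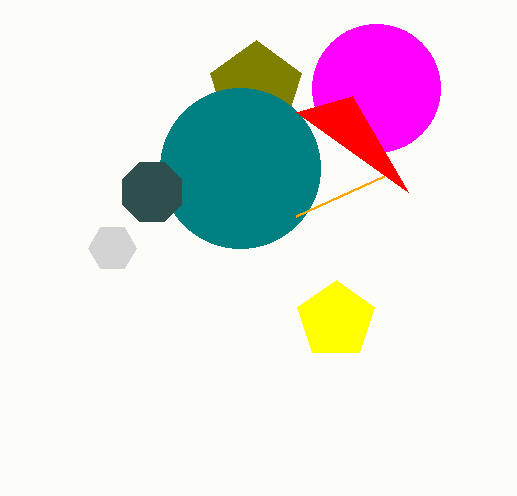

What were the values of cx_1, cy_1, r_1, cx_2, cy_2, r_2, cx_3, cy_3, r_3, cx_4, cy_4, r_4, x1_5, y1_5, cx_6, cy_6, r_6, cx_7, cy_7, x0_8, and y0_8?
cx_1 = 336
cy_1 = 320
r_1 = 40
cx_2 = 256
cy_2 = 88
r_2 = 48
cx_3 = 376
cy_3 = 88
r_3 = 64
cx_4 = 240
cy_4 = 168
r_4 = 80
x1_5 = 384
y1_5 = 176
cx_6 = 152
cy_6 = 192
r_6 = 32
cx_7 = 112
cy_7 = 248
x0_8 = 408
y0_8 = 192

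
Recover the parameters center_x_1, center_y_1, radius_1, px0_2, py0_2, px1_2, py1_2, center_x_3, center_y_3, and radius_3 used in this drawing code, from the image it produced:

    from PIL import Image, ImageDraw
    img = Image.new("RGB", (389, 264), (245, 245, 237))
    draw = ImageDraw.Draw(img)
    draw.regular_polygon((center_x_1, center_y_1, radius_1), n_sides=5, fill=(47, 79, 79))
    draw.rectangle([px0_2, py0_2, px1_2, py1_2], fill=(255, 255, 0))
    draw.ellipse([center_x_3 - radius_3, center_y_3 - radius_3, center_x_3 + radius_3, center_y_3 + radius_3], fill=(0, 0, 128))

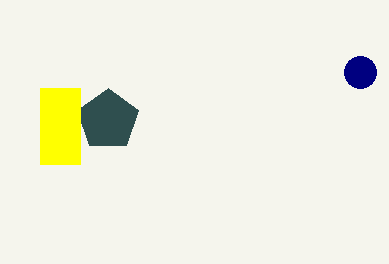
center_x_1 = 108; center_y_1 = 120; radius_1 = 32; px0_2 = 40; py0_2 = 88; px1_2 = 80; py1_2 = 164; center_x_3 = 360; center_y_3 = 72; radius_3 = 16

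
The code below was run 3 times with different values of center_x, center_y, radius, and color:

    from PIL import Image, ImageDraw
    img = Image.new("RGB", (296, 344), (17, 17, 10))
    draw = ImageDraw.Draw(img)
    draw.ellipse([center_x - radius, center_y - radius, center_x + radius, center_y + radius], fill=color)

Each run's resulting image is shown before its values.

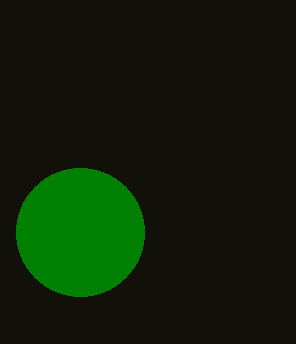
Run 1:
center_x = 80, center_y = 232, radius = 64, color = 'green'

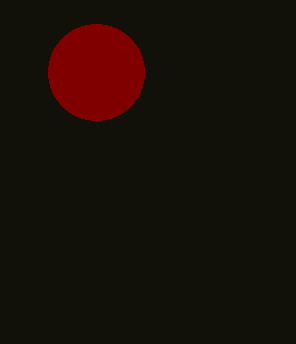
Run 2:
center_x = 96, center_y = 72, radius = 48, color = 'maroon'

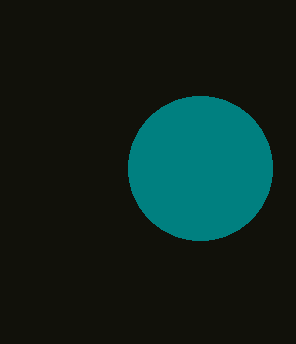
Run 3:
center_x = 200, center_y = 168, radius = 72, color = 'teal'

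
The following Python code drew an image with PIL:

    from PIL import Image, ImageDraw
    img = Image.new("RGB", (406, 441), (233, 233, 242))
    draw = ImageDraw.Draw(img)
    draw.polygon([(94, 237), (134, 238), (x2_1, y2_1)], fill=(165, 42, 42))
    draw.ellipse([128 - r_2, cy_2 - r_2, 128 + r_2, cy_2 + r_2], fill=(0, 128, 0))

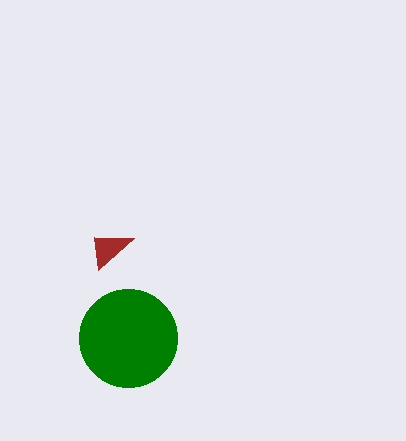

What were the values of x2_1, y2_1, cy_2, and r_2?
x2_1 = 98, y2_1 = 270, cy_2 = 338, r_2 = 49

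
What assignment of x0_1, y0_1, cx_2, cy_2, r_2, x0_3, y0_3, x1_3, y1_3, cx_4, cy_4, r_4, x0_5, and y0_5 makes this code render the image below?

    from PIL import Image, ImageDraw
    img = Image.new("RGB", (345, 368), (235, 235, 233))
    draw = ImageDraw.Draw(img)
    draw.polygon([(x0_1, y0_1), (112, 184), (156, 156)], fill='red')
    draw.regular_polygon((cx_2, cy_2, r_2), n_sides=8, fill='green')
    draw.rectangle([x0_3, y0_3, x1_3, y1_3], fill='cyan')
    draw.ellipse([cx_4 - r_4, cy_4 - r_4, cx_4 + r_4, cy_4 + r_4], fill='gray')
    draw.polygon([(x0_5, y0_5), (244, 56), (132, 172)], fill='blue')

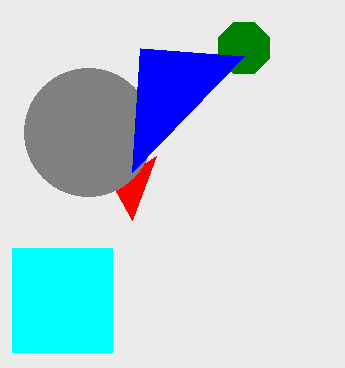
x0_1 = 132
y0_1 = 220
cx_2 = 244
cy_2 = 48
r_2 = 28
x0_3 = 12
y0_3 = 248
x1_3 = 112
y1_3 = 352
cx_4 = 88
cy_4 = 132
r_4 = 64
x0_5 = 140
y0_5 = 48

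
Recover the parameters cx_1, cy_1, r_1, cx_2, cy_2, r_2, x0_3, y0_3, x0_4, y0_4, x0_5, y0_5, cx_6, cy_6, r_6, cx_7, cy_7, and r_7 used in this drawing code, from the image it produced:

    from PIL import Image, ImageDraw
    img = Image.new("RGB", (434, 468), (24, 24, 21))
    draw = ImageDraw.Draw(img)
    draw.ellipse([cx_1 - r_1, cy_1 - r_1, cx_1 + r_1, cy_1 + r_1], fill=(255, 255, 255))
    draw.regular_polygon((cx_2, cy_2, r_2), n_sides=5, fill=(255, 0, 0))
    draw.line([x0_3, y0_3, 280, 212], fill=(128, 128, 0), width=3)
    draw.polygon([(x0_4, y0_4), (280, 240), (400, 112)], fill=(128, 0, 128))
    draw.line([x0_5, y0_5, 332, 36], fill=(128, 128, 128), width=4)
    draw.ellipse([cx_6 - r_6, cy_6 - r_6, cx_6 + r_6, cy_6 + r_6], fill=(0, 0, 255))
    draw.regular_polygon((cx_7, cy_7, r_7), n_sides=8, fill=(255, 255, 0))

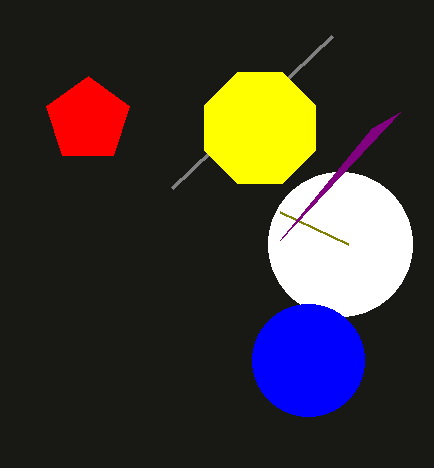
cx_1 = 340
cy_1 = 244
r_1 = 72
cx_2 = 88
cy_2 = 120
r_2 = 44
x0_3 = 348
y0_3 = 244
x0_4 = 372
y0_4 = 128
x0_5 = 172
y0_5 = 188
cx_6 = 308
cy_6 = 360
r_6 = 56
cx_7 = 260
cy_7 = 128
r_7 = 60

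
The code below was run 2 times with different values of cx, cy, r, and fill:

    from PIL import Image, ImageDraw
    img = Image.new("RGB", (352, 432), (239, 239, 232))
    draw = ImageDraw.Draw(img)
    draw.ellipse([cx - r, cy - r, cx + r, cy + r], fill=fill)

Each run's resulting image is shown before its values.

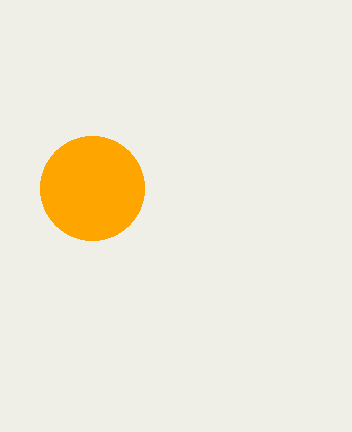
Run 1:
cx = 92
cy = 188
r = 52
fill = 'orange'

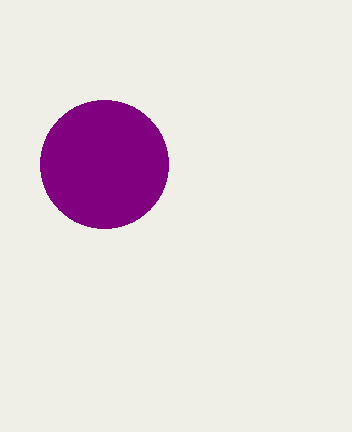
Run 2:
cx = 104, cy = 164, r = 64, fill = 'purple'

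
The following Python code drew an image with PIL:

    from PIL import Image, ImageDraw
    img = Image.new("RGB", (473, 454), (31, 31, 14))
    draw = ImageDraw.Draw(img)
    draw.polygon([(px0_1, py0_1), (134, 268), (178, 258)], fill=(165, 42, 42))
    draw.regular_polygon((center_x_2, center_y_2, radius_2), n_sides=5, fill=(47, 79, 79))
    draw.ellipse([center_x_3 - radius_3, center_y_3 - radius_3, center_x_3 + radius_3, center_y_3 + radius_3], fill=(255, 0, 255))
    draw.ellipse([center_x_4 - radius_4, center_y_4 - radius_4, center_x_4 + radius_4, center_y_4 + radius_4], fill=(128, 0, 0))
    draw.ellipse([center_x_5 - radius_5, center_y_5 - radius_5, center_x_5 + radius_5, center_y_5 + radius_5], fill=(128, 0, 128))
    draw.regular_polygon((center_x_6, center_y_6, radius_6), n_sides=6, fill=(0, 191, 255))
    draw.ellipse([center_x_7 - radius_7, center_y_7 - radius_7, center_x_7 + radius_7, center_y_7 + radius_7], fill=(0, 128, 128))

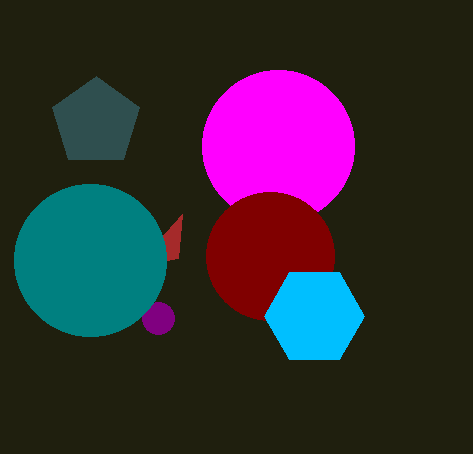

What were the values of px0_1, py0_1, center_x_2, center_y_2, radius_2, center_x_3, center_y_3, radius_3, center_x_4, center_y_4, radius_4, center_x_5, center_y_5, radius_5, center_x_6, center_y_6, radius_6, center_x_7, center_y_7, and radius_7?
px0_1 = 182
py0_1 = 214
center_x_2 = 96
center_y_2 = 122
radius_2 = 46
center_x_3 = 278
center_y_3 = 146
radius_3 = 76
center_x_4 = 270
center_y_4 = 256
radius_4 = 64
center_x_5 = 158
center_y_5 = 318
radius_5 = 16
center_x_6 = 314
center_y_6 = 316
radius_6 = 50
center_x_7 = 90
center_y_7 = 260
radius_7 = 76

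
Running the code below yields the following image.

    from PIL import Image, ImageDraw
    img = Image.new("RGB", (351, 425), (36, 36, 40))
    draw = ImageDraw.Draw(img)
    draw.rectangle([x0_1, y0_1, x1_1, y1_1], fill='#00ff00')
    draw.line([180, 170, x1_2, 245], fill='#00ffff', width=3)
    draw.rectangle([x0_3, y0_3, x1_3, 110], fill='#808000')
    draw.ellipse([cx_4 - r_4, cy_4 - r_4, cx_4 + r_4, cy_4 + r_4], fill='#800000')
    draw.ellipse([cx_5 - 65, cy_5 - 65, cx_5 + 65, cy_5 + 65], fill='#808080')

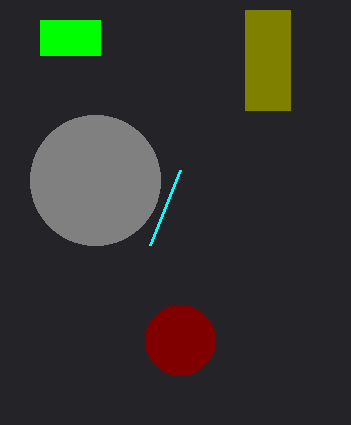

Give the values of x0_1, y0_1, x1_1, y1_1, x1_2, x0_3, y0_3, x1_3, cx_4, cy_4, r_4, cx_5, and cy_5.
x0_1 = 40; y0_1 = 20; x1_1 = 100; y1_1 = 55; x1_2 = 150; x0_3 = 245; y0_3 = 10; x1_3 = 290; cx_4 = 180; cy_4 = 340; r_4 = 35; cx_5 = 95; cy_5 = 180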